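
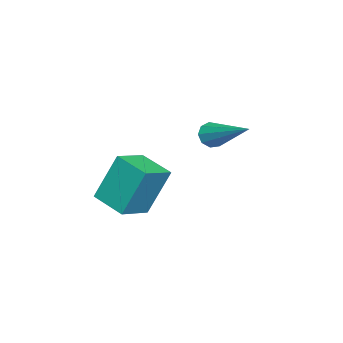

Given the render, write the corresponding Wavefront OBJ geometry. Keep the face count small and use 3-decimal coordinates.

v -0.129 2.444 3.177
v 0.155 2.494 2.757
v 0.849 3.996 4.023
v -0.132 2.69 2.73
v -0.418 2.771 2.913
v -0.569 2.699 3.219
v -0.514 2.507 3.506
v -0.279 2.287 3.638
v 0.027 2.14 3.555
v 0.259 2.135 3.295
v 0.31 2.275 2.98
v -0.416 -0.798 -0.084
v -0.726 -0.118 1.663
v 0.087 0.377 -0.452
v -0.223 1.056 1.295
v 0.723 -1.176 0.265
v 0.413 -0.497 2.012
v 1.226 -0.002 -0.103
v 0.916 0.678 1.644
f 2 1 4
f 2 4 3
f 4 1 5
f 4 5 3
f 5 1 6
f 5 6 3
f 6 1 7
f 6 7 3
f 7 1 8
f 7 8 3
f 8 1 9
f 8 9 3
f 9 1 10
f 9 10 3
f 10 1 11
f 10 11 3
f 11 1 2
f 11 2 3
f 13 15 12
f 16 13 12
f 12 15 14
f 14 16 12
f 13 19 15
f 17 13 16
f 17 19 13
f 15 19 14
f 18 16 14
f 14 19 18
f 18 17 16
f 19 17 18



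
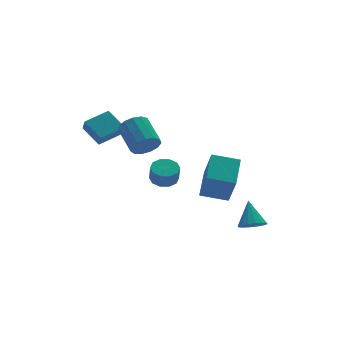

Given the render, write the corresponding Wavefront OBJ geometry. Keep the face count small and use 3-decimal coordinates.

v -0.075 -4.324 -1.218
v -0.216 -5.322 0.67
v -1.431 -3.44 -0.851
v -1.572 -4.437 1.037
v 1.112 -2.863 -0.357
v 0.971 -3.86 1.531
v -0.244 -1.978 0.01
v -0.385 -2.976 1.898
v 0.152 3.296 -3.102
v 1.013 3.4 -2.952
v 0.869 3.009 -1.848
v 0.008 2.904 -1.998
v 0.762 3.864 -2.82
v 0.617 3.473 -1.717
v 0.278 4.111 -2.796
v 0.133 3.72 -1.692
v -0.254 4.047 -2.889
v -0.399 3.655 -1.785
v -0.631 3.695 -3.063
v -0.775 3.304 -1.959
v -0.709 3.191 -3.252
v -0.853 2.8 -2.148
v -0.457 2.727 -3.383
v -0.602 2.336 -2.28
v 0.027 2.48 -3.408
v -0.118 2.089 -2.304
v 0.559 2.545 -3.315
v 0.414 2.153 -2.211
v 0.935 2.896 -3.141
v 0.791 2.505 -2.037
v -4.465 2.682 1.208
v -4.609 2.136 2.009
v -4.804 4.002 2.046
v -4.948 3.456 2.847
v -2.832 2.844 1.613
v -2.976 2.298 2.414
v -3.171 4.164 2.451
v -3.315 3.618 3.252
v 1.605 -4.216 -3.756
v 2.419 -4.493 -3.758
v 1.975 -3.144 -2.384
v 2.416 -4.142 -4.032
v 2.196 -3.811 -4.232
v 1.817 -3.588 -4.304
v 1.382 -3.534 -4.229
v 1.006 -3.662 -4.028
v 0.791 -3.939 -3.753
v 0.794 -4.29 -3.48
v 1.015 -4.622 -3.28
v 1.393 -4.844 -3.208
v 1.829 -4.899 -3.282
v 2.204 -4.77 -3.484
v -3.612 -1.326 2.661
v -3.333 -1.762 3.421
v -3.19 -0.07 4.339
v -3.468 0.366 3.579
v -2.904 -1.652 3.151
v -2.761 0.04 4.069
v -2.701 -1.438 2.725
v -2.558 0.254 3.643
v -2.786 -1.188 2.279
v -2.643 0.503 3.197
v -3.134 -0.982 1.954
v -2.991 0.709 2.872
v -3.633 -0.886 1.853
v -3.49 0.806 2.771
v -4.125 -0.929 2.009
v -3.982 0.763 2.927
v -4.455 -1.098 2.372
v -4.312 0.594 3.29
v -4.516 -1.339 2.827
v -4.373 0.352 3.745
v -4.291 -1.576 3.229
v -4.148 0.115 4.147
v -3.849 -1.734 3.45
v -3.706 -0.042 4.368
f 2 4 1
f 5 2 1
f 1 4 3
f 3 5 1
f 2 8 4
f 6 2 5
f 6 8 2
f 4 8 3
f 7 5 3
f 3 8 7
f 7 6 5
f 8 6 7
f 10 9 13
f 10 13 11
f 11 13 14
f 11 14 12
f 13 9 15
f 13 15 14
f 14 15 16
f 14 16 12
f 15 9 17
f 15 17 16
f 16 17 18
f 16 18 12
f 17 9 19
f 17 19 18
f 18 19 20
f 18 20 12
f 19 9 21
f 19 21 20
f 20 21 22
f 20 22 12
f 21 9 23
f 21 23 22
f 22 23 24
f 22 24 12
f 23 9 25
f 23 25 24
f 24 25 26
f 24 26 12
f 25 9 27
f 25 27 26
f 26 27 28
f 26 28 12
f 27 9 29
f 27 29 28
f 28 29 30
f 28 30 12
f 29 9 10
f 29 10 30
f 30 10 11
f 30 11 12
f 32 34 31
f 35 32 31
f 31 34 33
f 33 35 31
f 32 38 34
f 36 32 35
f 36 38 32
f 34 38 33
f 37 35 33
f 33 38 37
f 37 36 35
f 38 36 37
f 40 39 42
f 40 42 41
f 42 39 43
f 42 43 41
f 43 39 44
f 43 44 41
f 44 39 45
f 44 45 41
f 45 39 46
f 45 46 41
f 46 39 47
f 46 47 41
f 47 39 48
f 47 48 41
f 48 39 49
f 48 49 41
f 49 39 50
f 49 50 41
f 50 39 51
f 50 51 41
f 51 39 52
f 51 52 41
f 52 39 40
f 52 40 41
f 54 53 57
f 54 57 55
f 55 57 58
f 55 58 56
f 57 53 59
f 57 59 58
f 58 59 60
f 58 60 56
f 59 53 61
f 59 61 60
f 60 61 62
f 60 62 56
f 61 53 63
f 61 63 62
f 62 63 64
f 62 64 56
f 63 53 65
f 63 65 64
f 64 65 66
f 64 66 56
f 65 53 67
f 65 67 66
f 66 67 68
f 66 68 56
f 67 53 69
f 67 69 68
f 68 69 70
f 68 70 56
f 69 53 71
f 69 71 70
f 70 71 72
f 70 72 56
f 71 53 73
f 71 73 72
f 72 73 74
f 72 74 56
f 73 53 75
f 73 75 74
f 74 75 76
f 74 76 56
f 75 53 54
f 75 54 76
f 76 54 55
f 76 55 56



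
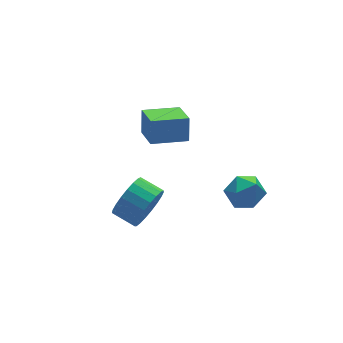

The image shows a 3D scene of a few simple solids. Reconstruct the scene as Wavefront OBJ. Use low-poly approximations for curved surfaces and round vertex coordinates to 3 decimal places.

v -0.842 2.493 1.22
v -0.604 2.879 2.374
v -0.49 3.931 0.667
v -0.252 4.317 1.821
v 0.792 2.023 1.039
v 1.03 2.409 2.193
v 1.144 3.461 0.486
v 1.382 3.847 1.64
v 2.911 1.446 -2.08
v 3.834 1.347 -2.476
v 2.286 0.593 -3.324
v 3.209 0.494 -3.72
v 2.973 0.015 -2.864
v 3.359 0.542 -2.095
v 2.761 1.398 -3.705
v 3.147 1.925 -2.936
v 3.741 1.317 -3.48
v 3.873 0.462 -2.96
v 2.247 1.478 -2.84
v 2.379 0.623 -2.32
v -1.898 0.738 -1.309
v -1.359 0.706 -0.374
v -1.923 1.69 -0.015
v -2.462 1.722 -0.951
v -1.087 0.955 -0.63
v -1.651 1.94 -0.272
v -0.955 1.167 -1.004
v -1.519 2.151 -0.645
v -0.986 1.304 -1.43
v -1.55 2.289 -1.072
v -1.175 1.343 -1.836
v -1.739 2.328 -1.477
v -1.489 1.278 -2.15
v -2.053 2.263 -1.792
v -1.874 1.119 -2.319
v -2.438 2.104 -1.961
v -2.263 0.895 -2.314
v -2.827 1.879 -1.955
v -2.588 0.643 -2.134
v -3.152 1.628 -1.776
v -2.795 0.407 -1.813
v -3.359 1.392 -1.454
v -2.846 0.229 -1.404
v -3.41 1.214 -1.045
v -2.734 0.139 -0.978
v -3.297 1.123 -0.62
v -2.476 0.152 -0.61
v -3.04 1.136 -0.252
v -2.119 0.266 -0.363
v -2.683 1.251 -0.005
v -1.724 0.462 -0.28
v -2.288 1.447 0.079
f 2 4 1
f 5 2 1
f 1 4 3
f 3 5 1
f 2 8 4
f 6 2 5
f 6 8 2
f 4 8 3
f 7 5 3
f 3 8 7
f 7 6 5
f 8 6 7
f 9 20 14
f 9 14 10
f 9 10 16
f 9 16 19
f 9 19 20
f 10 14 18
f 14 20 13
f 20 19 11
f 19 16 15
f 16 10 17
f 12 18 13
f 12 13 11
f 12 11 15
f 12 15 17
f 12 17 18
f 13 18 14
f 11 13 20
f 15 11 19
f 17 15 16
f 18 17 10
f 22 21 25
f 22 25 23
f 23 25 26
f 23 26 24
f 25 21 27
f 25 27 26
f 26 27 28
f 26 28 24
f 27 21 29
f 27 29 28
f 28 29 30
f 28 30 24
f 29 21 31
f 29 31 30
f 30 31 32
f 30 32 24
f 31 21 33
f 31 33 32
f 32 33 34
f 32 34 24
f 33 21 35
f 33 35 34
f 34 35 36
f 34 36 24
f 35 21 37
f 35 37 36
f 36 37 38
f 36 38 24
f 37 21 39
f 37 39 38
f 38 39 40
f 38 40 24
f 39 21 41
f 39 41 40
f 40 41 42
f 40 42 24
f 41 21 43
f 41 43 42
f 42 43 44
f 42 44 24
f 43 21 45
f 43 45 44
f 44 45 46
f 44 46 24
f 45 21 47
f 45 47 46
f 46 47 48
f 46 48 24
f 47 21 49
f 47 49 48
f 48 49 50
f 48 50 24
f 49 21 51
f 49 51 50
f 50 51 52
f 50 52 24
f 51 21 22
f 51 22 52
f 52 22 23
f 52 23 24



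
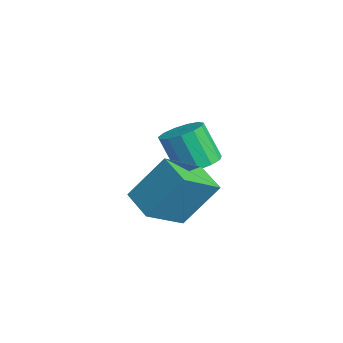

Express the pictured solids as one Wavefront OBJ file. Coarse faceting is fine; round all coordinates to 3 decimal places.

v -0.224 -1.015 -0.184
v 0.617 -1.33 0.057
v -0.015 -1.82 1.625
v -0.856 -1.505 1.384
v 0.599 -0.828 0.207
v -0.033 -1.318 1.774
v 0.32 -0.385 0.232
v -0.313 -0.875 1.8
v -0.133 -0.143 0.126
v -0.765 -0.633 1.693
v -0.614 -0.177 -0.079
v -1.246 -0.667 1.489
v -0.971 -0.477 -0.317
v -1.603 -0.968 1.251
v -1.091 -0.948 -0.513
v -1.723 -1.439 1.055
v -0.936 -1.441 -0.604
v -1.568 -1.931 0.964
v -0.555 -1.798 -0.562
v -1.187 -2.288 1.006
v -0.068 -1.906 -0.4
v -0.701 -2.396 1.168
v 0.369 -1.732 -0.169
v -0.264 -2.222 1.399
v 2.742 -4.814 0.683
v 3.027 -3.529 2.421
v 2.139 -3.226 -0.392
v 2.425 -1.941 1.346
v 4.055 -4.579 0.294
v 4.341 -3.294 2.032
v 3.453 -2.991 -0.781
v 3.738 -1.706 0.957
f 2 1 5
f 2 5 3
f 3 5 6
f 3 6 4
f 5 1 7
f 5 7 6
f 6 7 8
f 6 8 4
f 7 1 9
f 7 9 8
f 8 9 10
f 8 10 4
f 9 1 11
f 9 11 10
f 10 11 12
f 10 12 4
f 11 1 13
f 11 13 12
f 12 13 14
f 12 14 4
f 13 1 15
f 13 15 14
f 14 15 16
f 14 16 4
f 15 1 17
f 15 17 16
f 16 17 18
f 16 18 4
f 17 1 19
f 17 19 18
f 18 19 20
f 18 20 4
f 19 1 21
f 19 21 20
f 20 21 22
f 20 22 4
f 21 1 23
f 21 23 22
f 22 23 24
f 22 24 4
f 23 1 2
f 23 2 24
f 24 2 3
f 24 3 4
f 26 28 25
f 29 26 25
f 25 28 27
f 27 29 25
f 26 32 28
f 30 26 29
f 30 32 26
f 28 32 27
f 31 29 27
f 27 32 31
f 31 30 29
f 32 30 31



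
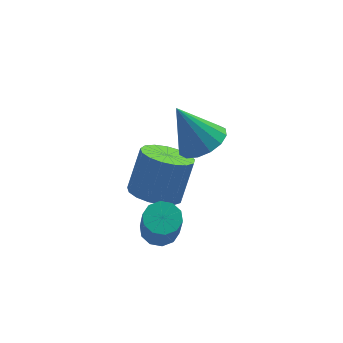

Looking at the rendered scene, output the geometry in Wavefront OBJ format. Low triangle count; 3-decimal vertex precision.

v -2.374 -1.763 -0.307
v -1.876 -1.337 -0.089
v -1.969 -1.931 1.285
v -2.466 -2.357 1.067
v -2.251 -1.143 -0.03
v -2.344 -1.737 1.344
v -2.673 -1.185 -0.077
v -2.766 -1.78 1.297
v -2.98 -1.448 -0.212
v -3.073 -2.043 1.162
v -3.056 -1.832 -0.383
v -3.149 -2.426 0.991
v -2.871 -2.189 -0.525
v -2.964 -2.783 0.849
v -2.496 -2.383 -0.584
v -2.589 -2.977 0.79
v -2.074 -2.34 -0.537
v -2.167 -2.935 0.837
v -1.767 -2.077 -0.402
v -1.86 -2.672 0.972
v -1.691 -1.694 -0.231
v -1.784 -2.288 1.143
v -1.872 0.296 -0.571
v -1.222 0.869 -1.07
v -0.537 1.436 0.471
v -1.188 0.864 0.971
v -1.601 1.154 -1.007
v -0.916 1.722 0.535
v -2.042 1.243 -0.844
v -1.357 1.811 0.698
v -2.444 1.115 -0.618
v -1.76 1.683 0.924
v -2.716 0.8 -0.382
v -2.031 1.367 1.16
v -2.794 0.369 -0.188
v -2.109 0.936 1.353
v -2.66 -0.079 -0.083
v -1.976 0.489 1.459
v -2.347 -0.44 -0.089
v -1.662 0.127 1.453
v -1.925 -0.633 -0.206
v -1.24 -0.066 1.336
v -1.49 -0.613 -0.406
v -0.806 -0.046 1.136
v -1.144 -0.385 -0.644
v -0.459 0.183 0.898
v -0.964 -0 -0.865
v -0.279 0.567 0.677
v -0.992 0.452 -1.019
v -0.307 1.02 0.523
v -0.465 -0.697 3.068
v 0.263 -1.06 3.539
v -1.215 -0.123 4.672
v 0.394 -0.603 3.437
v 0.296 -0.171 3.236
v -0.007 0.12 2.99
v -0.433 0.193 2.766
v -0.867 0.027 2.622
v -1.194 -0.333 2.598
v -1.325 -0.79 2.7
v -1.226 -1.222 2.901
v -0.924 -1.514 3.147
v -0.498 -1.586 3.371
v -0.064 -1.42 3.515
f 2 1 5
f 2 5 3
f 3 5 6
f 3 6 4
f 5 1 7
f 5 7 6
f 6 7 8
f 6 8 4
f 7 1 9
f 7 9 8
f 8 9 10
f 8 10 4
f 9 1 11
f 9 11 10
f 10 11 12
f 10 12 4
f 11 1 13
f 11 13 12
f 12 13 14
f 12 14 4
f 13 1 15
f 13 15 14
f 14 15 16
f 14 16 4
f 15 1 17
f 15 17 16
f 16 17 18
f 16 18 4
f 17 1 19
f 17 19 18
f 18 19 20
f 18 20 4
f 19 1 21
f 19 21 20
f 20 21 22
f 20 22 4
f 21 1 2
f 21 2 22
f 22 2 3
f 22 3 4
f 24 23 27
f 24 27 25
f 25 27 28
f 25 28 26
f 27 23 29
f 27 29 28
f 28 29 30
f 28 30 26
f 29 23 31
f 29 31 30
f 30 31 32
f 30 32 26
f 31 23 33
f 31 33 32
f 32 33 34
f 32 34 26
f 33 23 35
f 33 35 34
f 34 35 36
f 34 36 26
f 35 23 37
f 35 37 36
f 36 37 38
f 36 38 26
f 37 23 39
f 37 39 38
f 38 39 40
f 38 40 26
f 39 23 41
f 39 41 40
f 40 41 42
f 40 42 26
f 41 23 43
f 41 43 42
f 42 43 44
f 42 44 26
f 43 23 45
f 43 45 44
f 44 45 46
f 44 46 26
f 45 23 47
f 45 47 46
f 46 47 48
f 46 48 26
f 47 23 49
f 47 49 48
f 48 49 50
f 48 50 26
f 49 23 24
f 49 24 50
f 50 24 25
f 50 25 26
f 52 51 54
f 52 54 53
f 54 51 55
f 54 55 53
f 55 51 56
f 55 56 53
f 56 51 57
f 56 57 53
f 57 51 58
f 57 58 53
f 58 51 59
f 58 59 53
f 59 51 60
f 59 60 53
f 60 51 61
f 60 61 53
f 61 51 62
f 61 62 53
f 62 51 63
f 62 63 53
f 63 51 64
f 63 64 53
f 64 51 52
f 64 52 53



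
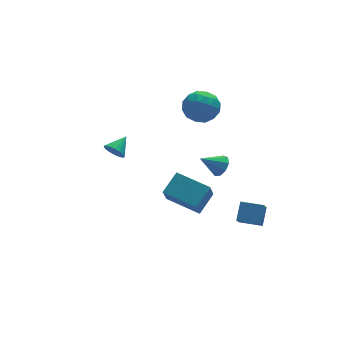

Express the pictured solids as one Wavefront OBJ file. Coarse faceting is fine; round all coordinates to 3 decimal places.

v 2.078 0.987 -2.675
v 2.338 0.559 -2.215
v 1.022 1.173 -1.905
v 2.479 0.993 -2.125
v 2.433 1.424 -2.293
v 2.221 1.651 -2.639
v 1.942 1.567 -3.002
v 1.727 1.212 -3.212
v 1.676 0.751 -3.17
v 1.814 0.401 -2.896
v 2.075 0.325 -2.519
v -4.03 -0.135 1.186
v -3.679 -0.222 0.708
v -3.21 0.375 1.694
v -3.793 0.013 0.655
v -3.954 0.22 0.708
v -4.13 0.356 0.856
v -4.286 0.395 1.069
v -4.391 0.329 1.305
v -4.425 0.171 1.518
v -4.381 -0.047 1.665
v -4.266 -0.283 1.718
v -4.105 -0.489 1.665
v -3.929 -0.625 1.517
v -3.773 -0.664 1.304
v -3.668 -0.598 1.068
v -3.634 -0.441 0.855
v 1.614 4.13 0.794
v 1.996 4.615 -0.07
v 2.204 2.625 0.21
v 2.586 3.11 -0.654
v 3.028 3.29 0.295
v 2.663 4.219 0.656
v 1.537 3.021 -0.516
v 1.172 3.95 -0.155
v 1.948 3.93 -0.879
v 2.87 4.096 -0.378
v 1.33 3.144 0.518
v 2.252 3.31 1.019
v 1.754 4.504 0.414
v 2.446 2.736 -0.274
v 2.706 2.841 0.284
v 2.931 3.126 -0.224
v 2.146 4.272 0.84
v 2.37 4.557 0.332
v 2.976 3.778 0.546
v 1.83 2.683 -0.192
v 2.054 2.968 -0.7
v 1.269 4.114 0.364
v 1.494 4.399 -0.144
v 1.224 3.462 -0.406
v 1.95 4.387 -0.57
v 2.296 3.502 -0.914
v 1.68 3.45 -0.832
v 1.466 3.996 -0.62
v 2.492 4.484 -0.276
v 2.838 3.6 -0.619
v 3.098 3.705 -0.062
v 2.884 4.252 0.151
v 2.463 4.082 -0.752
v 1.362 3.64 0.759
v 1.708 2.756 0.416
v 1.316 2.988 -0.011
v 1.102 3.535 0.202
v 1.904 3.738 1.054
v 2.25 2.853 0.71
v 2.734 3.244 0.76
v 2.52 3.79 0.972
v 1.737 3.158 0.892
v 1.189 -3.059 -3.462
v 1.673 -2.424 -2.662
v 1.792 -2.03 -4.645
v 2.276 -1.394 -3.845
v 2.184 -3.726 -3.535
v 2.668 -3.09 -2.735
v 2.787 -2.696 -4.718
v 3.271 -2.061 -3.918
v -0.286 -1.938 -3.357
v -0.785 -2.7 -2.066
v -1.469 -0.503 -2.967
v -1.968 -1.265 -1.676
v 0.688 -1.335 -2.624
v 0.189 -2.097 -1.333
v -0.495 0.1 -2.234
v -0.994 -0.662 -0.943
f 2 1 4
f 2 4 3
f 4 1 5
f 4 5 3
f 5 1 6
f 5 6 3
f 6 1 7
f 6 7 3
f 7 1 8
f 7 8 3
f 8 1 9
f 8 9 3
f 9 1 10
f 9 10 3
f 10 1 11
f 10 11 3
f 11 1 2
f 11 2 3
f 13 12 15
f 13 15 14
f 15 12 16
f 15 16 14
f 16 12 17
f 16 17 14
f 17 12 18
f 17 18 14
f 18 12 19
f 18 19 14
f 19 12 20
f 19 20 14
f 20 12 21
f 20 21 14
f 21 12 22
f 21 22 14
f 22 12 23
f 22 23 14
f 23 12 24
f 23 24 14
f 24 12 25
f 24 25 14
f 25 12 26
f 25 26 14
f 26 12 27
f 26 27 14
f 27 12 13
f 27 13 14
f 28 65 44
f 65 39 68
f 44 68 33
f 65 68 44
f 28 44 40
f 44 33 45
f 40 45 29
f 44 45 40
f 28 40 49
f 40 29 50
f 49 50 35
f 40 50 49
f 28 49 61
f 49 35 64
f 61 64 38
f 49 64 61
f 28 61 65
f 61 38 69
f 65 69 39
f 61 69 65
f 29 45 56
f 45 33 59
f 56 59 37
f 45 59 56
f 33 68 46
f 68 39 67
f 46 67 32
f 68 67 46
f 39 69 66
f 69 38 62
f 66 62 30
f 69 62 66
f 38 64 63
f 64 35 51
f 63 51 34
f 64 51 63
f 35 50 55
f 50 29 52
f 55 52 36
f 50 52 55
f 31 57 43
f 57 37 58
f 43 58 32
f 57 58 43
f 31 43 41
f 43 32 42
f 41 42 30
f 43 42 41
f 31 41 48
f 41 30 47
f 48 47 34
f 41 47 48
f 31 48 53
f 48 34 54
f 53 54 36
f 48 54 53
f 31 53 57
f 53 36 60
f 57 60 37
f 53 60 57
f 32 58 46
f 58 37 59
f 46 59 33
f 58 59 46
f 30 42 66
f 42 32 67
f 66 67 39
f 42 67 66
f 34 47 63
f 47 30 62
f 63 62 38
f 47 62 63
f 36 54 55
f 54 34 51
f 55 51 35
f 54 51 55
f 37 60 56
f 60 36 52
f 56 52 29
f 60 52 56
f 71 73 70
f 74 71 70
f 70 73 72
f 72 74 70
f 71 77 73
f 75 71 74
f 75 77 71
f 73 77 72
f 76 74 72
f 72 77 76
f 76 75 74
f 77 75 76
f 79 81 78
f 82 79 78
f 78 81 80
f 80 82 78
f 79 85 81
f 83 79 82
f 83 85 79
f 81 85 80
f 84 82 80
f 80 85 84
f 84 83 82
f 85 83 84



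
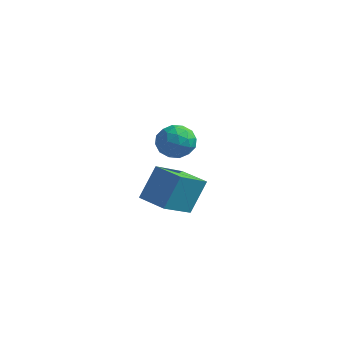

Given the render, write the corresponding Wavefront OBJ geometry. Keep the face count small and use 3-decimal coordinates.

v -2.396 -1.01 -2.858
v -2.125 -0.118 -1.365
v -2.044 0.573 -3.867
v -1.773 1.465 -2.374
v -1.027 -1.345 -2.906
v -0.756 -0.453 -1.413
v -0.675 0.238 -3.915
v -0.404 1.13 -2.422
v 0.039 -1.801 2.059
v 0.867 -2.041 2.066
v -0.347 -3.139 1.974
v 0.481 -3.379 1.981
v 0.123 -3.042 2.69
v 0.362 -2.216 2.742
v 0.158 -2.964 1.298
v 0.397 -2.138 1.35
v 0.941 -2.76 1.596
v 0.919 -2.808 2.457
v -0.399 -2.372 1.583
v -0.421 -2.42 2.444
v 0.487 -1.804 2.07
v 0.033 -3.376 1.97
v -0.178 -3.179 2.387
v 0.309 -3.32 2.391
v 0.19 -1.906 2.467
v 0.677 -2.047 2.472
v 0.239 -2.636 2.838
v -0.157 -3.133 1.568
v 0.33 -3.274 1.573
v 0.211 -1.86 1.649
v 0.698 -2.001 1.653
v 0.281 -2.544 1.202
v 1.017 -2.367 1.798
v 0.79 -3.154 1.748
v 0.601 -2.91 1.346
v 0.741 -2.424 1.377
v 1.004 -2.396 2.304
v 0.777 -3.182 2.254
v 0.567 -2.984 2.67
v 0.707 -2.498 2.701
v 1.048 -2.818 2.027
v -0.257 -1.998 1.786
v -0.484 -2.784 1.736
v -0.187 -2.682 1.339
v -0.047 -2.196 1.37
v -0.27 -2.026 2.292
v -0.497 -2.813 2.242
v -0.221 -2.756 2.663
v -0.081 -2.27 2.694
v -0.528 -2.362 2.013
f 2 4 1
f 5 2 1
f 1 4 3
f 3 5 1
f 2 8 4
f 6 2 5
f 6 8 2
f 4 8 3
f 7 5 3
f 3 8 7
f 7 6 5
f 8 6 7
f 9 46 25
f 46 20 49
f 25 49 14
f 46 49 25
f 9 25 21
f 25 14 26
f 21 26 10
f 25 26 21
f 9 21 30
f 21 10 31
f 30 31 16
f 21 31 30
f 9 30 42
f 30 16 45
f 42 45 19
f 30 45 42
f 9 42 46
f 42 19 50
f 46 50 20
f 42 50 46
f 10 26 37
f 26 14 40
f 37 40 18
f 26 40 37
f 14 49 27
f 49 20 48
f 27 48 13
f 49 48 27
f 20 50 47
f 50 19 43
f 47 43 11
f 50 43 47
f 19 45 44
f 45 16 32
f 44 32 15
f 45 32 44
f 16 31 36
f 31 10 33
f 36 33 17
f 31 33 36
f 12 38 24
f 38 18 39
f 24 39 13
f 38 39 24
f 12 24 22
f 24 13 23
f 22 23 11
f 24 23 22
f 12 22 29
f 22 11 28
f 29 28 15
f 22 28 29
f 12 29 34
f 29 15 35
f 34 35 17
f 29 35 34
f 12 34 38
f 34 17 41
f 38 41 18
f 34 41 38
f 13 39 27
f 39 18 40
f 27 40 14
f 39 40 27
f 11 23 47
f 23 13 48
f 47 48 20
f 23 48 47
f 15 28 44
f 28 11 43
f 44 43 19
f 28 43 44
f 17 35 36
f 35 15 32
f 36 32 16
f 35 32 36
f 18 41 37
f 41 17 33
f 37 33 10
f 41 33 37



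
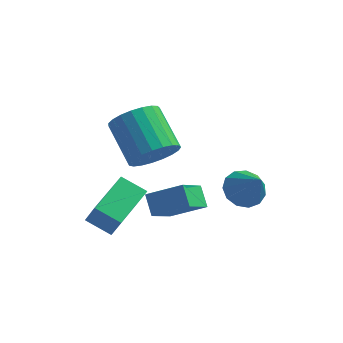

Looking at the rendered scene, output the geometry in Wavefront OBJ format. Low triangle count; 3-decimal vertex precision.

v -1.256 -2.628 0.009
v -0.57 -2.699 0.774
v -1.698 -1.502 1.896
v -2.384 -1.432 1.131
v -0.426 -2.359 0.557
v -1.554 -1.162 1.678
v -0.426 -2.066 0.244
v -1.553 -0.869 1.365
v -0.569 -1.87 -0.109
v -1.697 -0.674 1.012
v -0.831 -1.805 -0.441
v -1.959 -0.609 0.68
v -1.167 -1.883 -0.696
v -2.294 -0.686 0.425
v -1.518 -2.089 -0.829
v -2.645 -0.893 0.293
v -1.824 -2.389 -0.816
v -2.951 -1.193 0.305
v -2.031 -2.73 -0.661
v -3.159 -1.534 0.46
v -2.105 -3.053 -0.39
v -3.232 -1.857 0.731
v -2.032 -3.303 -0.05
v -3.159 -2.107 1.071
v -1.825 -3.436 0.3
v -2.952 -2.24 1.421
v -1.519 -3.43 0.6
v -2.647 -2.233 1.722
v -1.168 -3.285 0.798
v -2.296 -2.088 1.92
v -0.833 -3.026 0.86
v -1.96 -1.829 1.981
v -2.709 -3.465 -4.139
v -3.757 -3.333 -3.614
v -2.239 -1.623 -3.665
v -3.288 -1.49 -3.14
v -2.192 -3.89 -3
v -3.241 -3.757 -2.475
v -1.723 -2.047 -2.526
v -2.771 -1.915 -2.001
v -1.019 -3.942 -2.311
v -1.426 -3.342 -1.652
v -0.678 -2.641 -3.284
v -1.085 -2.041 -2.625
v 0.345 -3.779 -1.615
v -0.062 -3.179 -0.956
v 0.686 -2.478 -2.588
v 0.279 -1.878 -1.929
v 1.625 -0.513 -2.875
v 2.279 0.072 -2.936
v 2.415 -1.267 -1.625
v 1.952 0.261 -2.615
v 1.521 0.204 -2.377
v 1.123 -0.08 -2.297
v 0.884 -0.502 -2.401
v 0.881 -0.928 -2.655
v 1.114 -1.222 -2.979
v 1.509 -1.291 -3.27
v 1.941 -1.113 -3.436
v 2.273 -0.745 -3.424
v 2.399 -0.303 -3.237
f 2 1 5
f 2 5 3
f 3 5 6
f 3 6 4
f 5 1 7
f 5 7 6
f 6 7 8
f 6 8 4
f 7 1 9
f 7 9 8
f 8 9 10
f 8 10 4
f 9 1 11
f 9 11 10
f 10 11 12
f 10 12 4
f 11 1 13
f 11 13 12
f 12 13 14
f 12 14 4
f 13 1 15
f 13 15 14
f 14 15 16
f 14 16 4
f 15 1 17
f 15 17 16
f 16 17 18
f 16 18 4
f 17 1 19
f 17 19 18
f 18 19 20
f 18 20 4
f 19 1 21
f 19 21 20
f 20 21 22
f 20 22 4
f 21 1 23
f 21 23 22
f 22 23 24
f 22 24 4
f 23 1 25
f 23 25 24
f 24 25 26
f 24 26 4
f 25 1 27
f 25 27 26
f 26 27 28
f 26 28 4
f 27 1 29
f 27 29 28
f 28 29 30
f 28 30 4
f 29 1 31
f 29 31 30
f 30 31 32
f 30 32 4
f 31 1 2
f 31 2 32
f 32 2 3
f 32 3 4
f 34 36 33
f 37 34 33
f 33 36 35
f 35 37 33
f 34 40 36
f 38 34 37
f 38 40 34
f 36 40 35
f 39 37 35
f 35 40 39
f 39 38 37
f 40 38 39
f 42 44 41
f 45 42 41
f 41 44 43
f 43 45 41
f 42 48 44
f 46 42 45
f 46 48 42
f 44 48 43
f 47 45 43
f 43 48 47
f 47 46 45
f 48 46 47
f 50 49 52
f 50 52 51
f 52 49 53
f 52 53 51
f 53 49 54
f 53 54 51
f 54 49 55
f 54 55 51
f 55 49 56
f 55 56 51
f 56 49 57
f 56 57 51
f 57 49 58
f 57 58 51
f 58 49 59
f 58 59 51
f 59 49 60
f 59 60 51
f 60 49 61
f 60 61 51
f 61 49 50
f 61 50 51



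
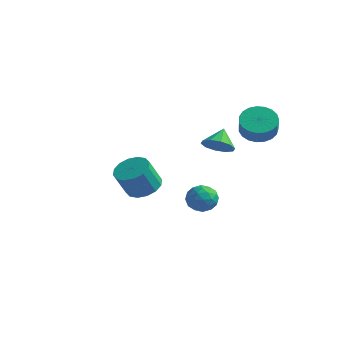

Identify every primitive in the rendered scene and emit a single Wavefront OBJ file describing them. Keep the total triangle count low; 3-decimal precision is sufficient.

v 2.014 3.558 1.432
v 2.66 2.974 0.961
v 2.911 2.497 1.897
v 2.266 3.082 2.368
v 2.895 3.297 1.062
v 3.146 2.82 1.998
v 2.977 3.664 1.228
v 3.228 3.187 2.163
v 2.893 4.014 1.428
v 3.145 3.537 2.364
v 2.658 4.285 1.63
v 2.909 3.808 2.565
v 2.311 4.43 1.797
v 2.562 3.953 2.733
v 1.912 4.424 1.901
v 2.164 3.948 2.837
v 1.532 4.269 1.924
v 1.783 3.792 2.86
v 1.235 3.991 1.862
v 1.486 3.514 2.798
v 1.072 3.638 1.726
v 1.324 3.161 2.661
v 1.073 3.272 1.539
v 1.324 2.795 2.474
v 1.236 2.954 1.333
v 1.488 2.477 2.269
v 1.534 2.742 1.145
v 1.785 2.265 2.081
v 1.915 2.67 1.006
v 2.166 2.193 1.942
v 2.313 2.752 0.941
v 2.565 2.276 1.877
v 2.306 -2.141 -0.469
v 2.957 -2.648 -0.562
v 1.643 -3.112 0.182
v 2.294 -3.619 0.089
v 2.349 -2.962 0.594
v 2.758 -2.362 0.192
v 1.842 -3.398 -0.572
v 2.251 -2.798 -0.974
v 2.67 -3.425 -0.626
v 2.983 -3.156 0.095
v 1.617 -2.604 -0.475
v 1.93 -2.335 0.246
v 2.69 -2.309 -0.573
v 1.91 -3.451 0.193
v 1.942 -3.065 0.49
v 2.325 -3.363 0.435
v 2.573 -2.141 -0.129
v 2.956 -2.439 -0.184
v 2.598 -2.624 0.495
v 1.644 -3.321 -0.196
v 2.027 -3.619 -0.251
v 2.275 -2.397 -0.815
v 2.658 -2.695 -0.87
v 2.002 -3.136 -0.875
v 2.904 -3.064 -0.665
v 2.514 -3.635 -0.283
v 2.248 -3.505 -0.671
v 2.489 -3.152 -0.907
v 3.088 -2.906 -0.242
v 2.698 -3.477 0.141
v 2.73 -3.091 0.438
v 2.971 -2.738 0.202
v 2.919 -3.363 -0.279
v 1.902 -2.283 -0.521
v 1.512 -2.854 -0.138
v 1.629 -3.022 -0.582
v 1.87 -2.669 -0.818
v 2.086 -2.125 -0.097
v 1.696 -2.696 0.285
v 2.111 -2.608 0.527
v 2.352 -2.255 0.291
v 1.681 -2.397 -0.101
v -3.695 2.015 -3.524
v -2.76 1.614 -3.456
v -3.13 1.003 -1.969
v -4.065 1.405 -2.036
v -2.717 2.096 -3.247
v -3.086 1.485 -1.76
v -2.935 2.558 -3.112
v -3.305 1.947 -1.625
v -3.358 2.873 -3.087
v -3.727 2.263 -1.6
v -3.87 2.96 -3.18
v -4.24 2.349 -1.692
v -4.336 2.793 -3.364
v -4.706 2.182 -1.876
v -4.63 2.417 -3.591
v -5 1.806 -2.104
v -4.674 1.935 -3.8
v -5.043 1.324 -2.313
v -4.455 1.473 -3.935
v -4.825 0.862 -2.448
v -4.033 1.157 -3.96
v -4.402 0.547 -2.473
v -3.52 1.071 -3.868
v -3.89 0.46 -2.38
v -3.054 1.238 -3.684
v -3.424 0.627 -2.196
v -0.062 3.21 -0.189
v 0.566 3.68 -0.631
v -0.218 4.15 0.589
v 0.073 3.791 -0.863
v -0.472 3.68 -0.838
v -0.86 3.39 -0.565
v -0.943 3.031 -0.149
v -0.69 2.741 0.253
v -0.197 2.629 0.485
v 0.347 2.74 0.46
v 0.735 3.03 0.187
v 0.819 3.389 -0.23
f 2 1 5
f 2 5 3
f 3 5 6
f 3 6 4
f 5 1 7
f 5 7 6
f 6 7 8
f 6 8 4
f 7 1 9
f 7 9 8
f 8 9 10
f 8 10 4
f 9 1 11
f 9 11 10
f 10 11 12
f 10 12 4
f 11 1 13
f 11 13 12
f 12 13 14
f 12 14 4
f 13 1 15
f 13 15 14
f 14 15 16
f 14 16 4
f 15 1 17
f 15 17 16
f 16 17 18
f 16 18 4
f 17 1 19
f 17 19 18
f 18 19 20
f 18 20 4
f 19 1 21
f 19 21 20
f 20 21 22
f 20 22 4
f 21 1 23
f 21 23 22
f 22 23 24
f 22 24 4
f 23 1 25
f 23 25 24
f 24 25 26
f 24 26 4
f 25 1 27
f 25 27 26
f 26 27 28
f 26 28 4
f 27 1 29
f 27 29 28
f 28 29 30
f 28 30 4
f 29 1 31
f 29 31 30
f 30 31 32
f 30 32 4
f 31 1 2
f 31 2 32
f 32 2 3
f 32 3 4
f 33 70 49
f 70 44 73
f 49 73 38
f 70 73 49
f 33 49 45
f 49 38 50
f 45 50 34
f 49 50 45
f 33 45 54
f 45 34 55
f 54 55 40
f 45 55 54
f 33 54 66
f 54 40 69
f 66 69 43
f 54 69 66
f 33 66 70
f 66 43 74
f 70 74 44
f 66 74 70
f 34 50 61
f 50 38 64
f 61 64 42
f 50 64 61
f 38 73 51
f 73 44 72
f 51 72 37
f 73 72 51
f 44 74 71
f 74 43 67
f 71 67 35
f 74 67 71
f 43 69 68
f 69 40 56
f 68 56 39
f 69 56 68
f 40 55 60
f 55 34 57
f 60 57 41
f 55 57 60
f 36 62 48
f 62 42 63
f 48 63 37
f 62 63 48
f 36 48 46
f 48 37 47
f 46 47 35
f 48 47 46
f 36 46 53
f 46 35 52
f 53 52 39
f 46 52 53
f 36 53 58
f 53 39 59
f 58 59 41
f 53 59 58
f 36 58 62
f 58 41 65
f 62 65 42
f 58 65 62
f 37 63 51
f 63 42 64
f 51 64 38
f 63 64 51
f 35 47 71
f 47 37 72
f 71 72 44
f 47 72 71
f 39 52 68
f 52 35 67
f 68 67 43
f 52 67 68
f 41 59 60
f 59 39 56
f 60 56 40
f 59 56 60
f 42 65 61
f 65 41 57
f 61 57 34
f 65 57 61
f 76 75 79
f 76 79 77
f 77 79 80
f 77 80 78
f 79 75 81
f 79 81 80
f 80 81 82
f 80 82 78
f 81 75 83
f 81 83 82
f 82 83 84
f 82 84 78
f 83 75 85
f 83 85 84
f 84 85 86
f 84 86 78
f 85 75 87
f 85 87 86
f 86 87 88
f 86 88 78
f 87 75 89
f 87 89 88
f 88 89 90
f 88 90 78
f 89 75 91
f 89 91 90
f 90 91 92
f 90 92 78
f 91 75 93
f 91 93 92
f 92 93 94
f 92 94 78
f 93 75 95
f 93 95 94
f 94 95 96
f 94 96 78
f 95 75 97
f 95 97 96
f 96 97 98
f 96 98 78
f 97 75 99
f 97 99 98
f 98 99 100
f 98 100 78
f 99 75 76
f 99 76 100
f 100 76 77
f 100 77 78
f 102 101 104
f 102 104 103
f 104 101 105
f 104 105 103
f 105 101 106
f 105 106 103
f 106 101 107
f 106 107 103
f 107 101 108
f 107 108 103
f 108 101 109
f 108 109 103
f 109 101 110
f 109 110 103
f 110 101 111
f 110 111 103
f 111 101 112
f 111 112 103
f 112 101 102
f 112 102 103



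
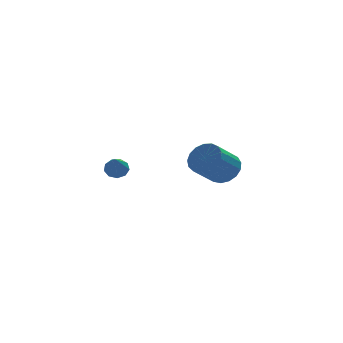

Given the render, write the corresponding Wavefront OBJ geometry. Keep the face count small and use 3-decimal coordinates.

v -2.549 -1.413 1.722
v -2.063 -1.594 1.679
v -2.971 -2.807 2.798
v -2.086 -1.373 1.957
v -2.326 -1.17 2.124
v -2.67 -1.082 2.104
v -2.957 -1.148 1.905
v -3.053 -1.339 1.62
v -2.913 -1.564 1.384
v -2.603 -1.719 1.305
v -2.267 -1.731 1.422
v 3.31 2.742 -0.432
v 3.74 3.07 0.262
v 2.64 2.427 1.247
v 2.21 2.098 0.552
v 3.468 3.375 0.158
v 2.369 2.731 1.143
v 3.161 3.534 -0.081
v 2.061 2.891 0.904
v 2.887 3.513 -0.401
v 1.788 2.87 0.584
v 2.71 3.314 -0.728
v 1.611 2.671 0.257
v 2.671 2.985 -0.987
v 1.572 2.342 -0.002
v 2.778 2.599 -1.119
v 1.679 1.956 -0.134
v 3.007 2.247 -1.094
v 1.907 1.603 -0.109
v 3.305 2.007 -0.917
v 2.206 1.364 0.067
v 3.604 1.936 -0.63
v 2.505 1.293 0.355
v 3.836 2.049 -0.297
v 2.737 1.406 0.688
v 3.947 2.321 0.005
v 2.848 1.678 0.99
v 3.912 2.69 0.207
v 2.813 2.046 1.191
f 2 1 4
f 2 4 3
f 4 1 5
f 4 5 3
f 5 1 6
f 5 6 3
f 6 1 7
f 6 7 3
f 7 1 8
f 7 8 3
f 8 1 9
f 8 9 3
f 9 1 10
f 9 10 3
f 10 1 11
f 10 11 3
f 11 1 2
f 11 2 3
f 13 12 16
f 13 16 14
f 14 16 17
f 14 17 15
f 16 12 18
f 16 18 17
f 17 18 19
f 17 19 15
f 18 12 20
f 18 20 19
f 19 20 21
f 19 21 15
f 20 12 22
f 20 22 21
f 21 22 23
f 21 23 15
f 22 12 24
f 22 24 23
f 23 24 25
f 23 25 15
f 24 12 26
f 24 26 25
f 25 26 27
f 25 27 15
f 26 12 28
f 26 28 27
f 27 28 29
f 27 29 15
f 28 12 30
f 28 30 29
f 29 30 31
f 29 31 15
f 30 12 32
f 30 32 31
f 31 32 33
f 31 33 15
f 32 12 34
f 32 34 33
f 33 34 35
f 33 35 15
f 34 12 36
f 34 36 35
f 35 36 37
f 35 37 15
f 36 12 38
f 36 38 37
f 37 38 39
f 37 39 15
f 38 12 13
f 38 13 39
f 39 13 14
f 39 14 15



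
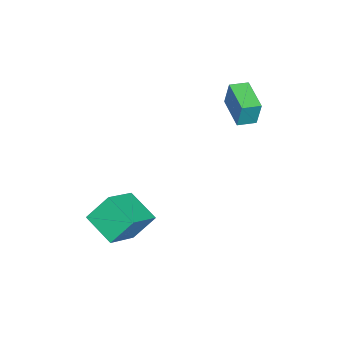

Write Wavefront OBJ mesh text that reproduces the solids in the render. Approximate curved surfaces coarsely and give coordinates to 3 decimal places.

v 1.614 -3.374 -4.446
v 3.254 -3.874 -3.417
v 1.136 -2.499 -3.26
v 2.776 -2.999 -2.23
v 2.444 -2.021 -5.11
v 4.084 -2.521 -4.08
v 1.966 -1.146 -3.923
v 3.606 -1.646 -2.894
v -2.987 1.432 0.751
v -2.862 1.665 2.045
v -1.618 2.357 0.452
v -1.492 2.59 1.745
v -2.468 0.69 0.835
v -2.342 0.923 2.128
v -1.098 1.615 0.535
v -0.973 1.848 1.829
f 2 4 1
f 5 2 1
f 1 4 3
f 3 5 1
f 2 8 4
f 6 2 5
f 6 8 2
f 4 8 3
f 7 5 3
f 3 8 7
f 7 6 5
f 8 6 7
f 10 12 9
f 13 10 9
f 9 12 11
f 11 13 9
f 10 16 12
f 14 10 13
f 14 16 10
f 12 16 11
f 15 13 11
f 11 16 15
f 15 14 13
f 16 14 15



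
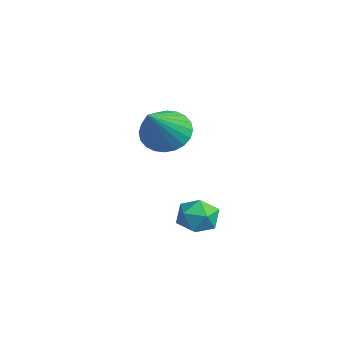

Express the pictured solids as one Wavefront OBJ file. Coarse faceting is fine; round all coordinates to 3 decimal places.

v 3.28 -0.759 -0.852
v 3.482 -1.083 -0.198
v 2.158 -1.237 -0.742
v 2.36 -1.561 -0.088
v 2.29 -0.809 -0.132
v 2.984 -0.513 -0.2
v 2.656 -1.807 -0.74
v 3.35 -1.511 -0.808
v 3.097 -1.731 -0.129
v 2.871 -1.114 0.247
v 2.769 -1.206 -1.187
v 2.543 -0.589 -0.811
v 1.336 -1.69 2.655
v 1.654 -2.166 1.999
v 2.584 -2.69 3.985
v 1.867 -1.902 1.998
v 1.999 -1.605 2.097
v 2.03 -1.321 2.281
v 1.956 -1.094 2.522
v 1.787 -0.957 2.783
v 1.55 -0.932 3.024
v 1.28 -1.022 3.209
v 1.018 -1.214 3.31
v 0.806 -1.479 3.311
v 0.674 -1.775 3.212
v 0.642 -2.059 3.028
v 0.717 -2.287 2.787
v 0.886 -2.423 2.526
v 1.123 -2.448 2.285
v 1.393 -2.358 2.1
f 1 12 6
f 1 6 2
f 1 2 8
f 1 8 11
f 1 11 12
f 2 6 10
f 6 12 5
f 12 11 3
f 11 8 7
f 8 2 9
f 4 10 5
f 4 5 3
f 4 3 7
f 4 7 9
f 4 9 10
f 5 10 6
f 3 5 12
f 7 3 11
f 9 7 8
f 10 9 2
f 14 13 16
f 14 16 15
f 16 13 17
f 16 17 15
f 17 13 18
f 17 18 15
f 18 13 19
f 18 19 15
f 19 13 20
f 19 20 15
f 20 13 21
f 20 21 15
f 21 13 22
f 21 22 15
f 22 13 23
f 22 23 15
f 23 13 24
f 23 24 15
f 24 13 25
f 24 25 15
f 25 13 26
f 25 26 15
f 26 13 27
f 26 27 15
f 27 13 28
f 27 28 15
f 28 13 29
f 28 29 15
f 29 13 30
f 29 30 15
f 30 13 14
f 30 14 15



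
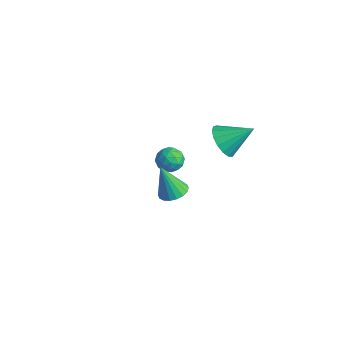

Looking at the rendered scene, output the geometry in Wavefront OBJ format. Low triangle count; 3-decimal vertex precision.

v -3.787 2.399 -2.499
v -3.117 2.007 -2.55
v -4.423 1.313 -2.51
v -3.753 0.921 -2.561
v -3.934 1.298 -1.905
v -3.54 1.97 -1.898
v -4 1.35 -3.162
v -3.606 2.022 -3.155
v -3.248 1.359 -2.96
v -3.207 1.327 -2.183
v -4.333 1.993 -2.877
v -4.292 1.961 -2.1
v -3.396 2.299 -2.523
v -4.144 1.021 -2.537
v -4.25 1.243 -2.151
v -3.856 1.013 -2.181
v -3.645 2.277 -2.14
v -3.251 2.046 -2.171
v -3.731 1.63 -1.792
v -4.289 1.274 -2.889
v -3.895 1.043 -2.92
v -3.684 2.307 -2.879
v -3.29 2.077 -2.909
v -3.809 1.69 -3.268
v -3.079 1.687 -2.794
v -3.453 1.049 -2.801
v -3.598 1.301 -3.154
v -3.367 1.696 -3.15
v -3.055 1.668 -2.338
v -3.429 1.03 -2.345
v -3.535 1.252 -1.959
v -3.304 1.646 -1.955
v -3.133 1.287 -2.579
v -4.111 2.29 -2.715
v -4.485 1.652 -2.722
v -4.236 1.674 -3.105
v -4.005 2.068 -3.101
v -4.087 2.271 -2.259
v -4.461 1.633 -2.266
v -4.173 1.624 -1.91
v -3.942 2.019 -1.906
v -4.407 2.033 -2.481
v 2.688 -2.801 2.683
v 3.057 -2.23 2.918
v 2.212 -3.159 4.297
v 2.767 -2.108 2.86
v 2.461 -2.123 2.766
v 2.2 -2.273 2.656
v 2.035 -2.527 2.551
v 2 -2.836 2.473
v 2.101 -3.138 2.436
v 2.319 -3.373 2.448
v 2.609 -3.495 2.506
v 2.915 -3.48 2.6
v 3.176 -3.33 2.71
v 3.341 -3.076 2.815
v 3.376 -2.767 2.894
v 3.275 -2.465 2.93
v 0.356 1.777 2.026
v 1.19 1.412 1.72
v 1.204 2.903 2.994
v 1.097 1.744 1.416
v 0.834 2.083 1.252
v 0.462 2.351 1.265
v 0.065 2.489 1.452
v -0.265 2.463 1.771
v -0.452 2.28 2.148
v -0.454 1.981 2.498
v -0.271 1.636 2.739
v 0.056 1.323 2.817
v 0.452 1.114 2.714
v 0.826 1.057 2.453
v 1.093 1.164 2.095
f 1 38 17
f 38 12 41
f 17 41 6
f 38 41 17
f 1 17 13
f 17 6 18
f 13 18 2
f 17 18 13
f 1 13 22
f 13 2 23
f 22 23 8
f 13 23 22
f 1 22 34
f 22 8 37
f 34 37 11
f 22 37 34
f 1 34 38
f 34 11 42
f 38 42 12
f 34 42 38
f 2 18 29
f 18 6 32
f 29 32 10
f 18 32 29
f 6 41 19
f 41 12 40
f 19 40 5
f 41 40 19
f 12 42 39
f 42 11 35
f 39 35 3
f 42 35 39
f 11 37 36
f 37 8 24
f 36 24 7
f 37 24 36
f 8 23 28
f 23 2 25
f 28 25 9
f 23 25 28
f 4 30 16
f 30 10 31
f 16 31 5
f 30 31 16
f 4 16 14
f 16 5 15
f 14 15 3
f 16 15 14
f 4 14 21
f 14 3 20
f 21 20 7
f 14 20 21
f 4 21 26
f 21 7 27
f 26 27 9
f 21 27 26
f 4 26 30
f 26 9 33
f 30 33 10
f 26 33 30
f 5 31 19
f 31 10 32
f 19 32 6
f 31 32 19
f 3 15 39
f 15 5 40
f 39 40 12
f 15 40 39
f 7 20 36
f 20 3 35
f 36 35 11
f 20 35 36
f 9 27 28
f 27 7 24
f 28 24 8
f 27 24 28
f 10 33 29
f 33 9 25
f 29 25 2
f 33 25 29
f 44 43 46
f 44 46 45
f 46 43 47
f 46 47 45
f 47 43 48
f 47 48 45
f 48 43 49
f 48 49 45
f 49 43 50
f 49 50 45
f 50 43 51
f 50 51 45
f 51 43 52
f 51 52 45
f 52 43 53
f 52 53 45
f 53 43 54
f 53 54 45
f 54 43 55
f 54 55 45
f 55 43 56
f 55 56 45
f 56 43 57
f 56 57 45
f 57 43 58
f 57 58 45
f 58 43 44
f 58 44 45
f 60 59 62
f 60 62 61
f 62 59 63
f 62 63 61
f 63 59 64
f 63 64 61
f 64 59 65
f 64 65 61
f 65 59 66
f 65 66 61
f 66 59 67
f 66 67 61
f 67 59 68
f 67 68 61
f 68 59 69
f 68 69 61
f 69 59 70
f 69 70 61
f 70 59 71
f 70 71 61
f 71 59 72
f 71 72 61
f 72 59 73
f 72 73 61
f 73 59 60
f 73 60 61



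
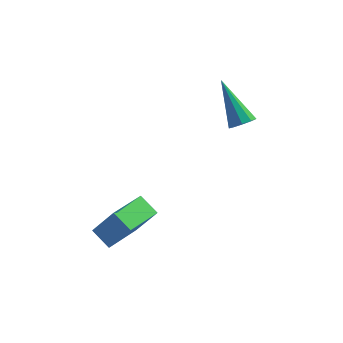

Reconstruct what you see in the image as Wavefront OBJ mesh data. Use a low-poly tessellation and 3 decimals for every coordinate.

v -1.999 -2.67 -2.381
v -1.224 -2.787 -1.149
v -1.208 -1.292 -2.747
v -0.434 -1.409 -1.515
v -1.366 -3.151 -2.825
v -0.592 -3.268 -1.593
v -0.576 -1.773 -3.191
v 0.199 -1.89 -1.959
v 2.944 1.512 0.141
v 3.365 1.85 0.128
v 2.076 2.648 1.539
v 3.11 1.957 -0.117
v 2.777 1.855 -0.242
v 2.522 1.593 -0.187
v 2.465 1.293 0.021
v 2.632 1.096 0.285
v 2.944 1.093 0.481
v 3.257 1.286 0.518
v 3.423 1.585 0.379
f 2 4 1
f 5 2 1
f 1 4 3
f 3 5 1
f 2 8 4
f 6 2 5
f 6 8 2
f 4 8 3
f 7 5 3
f 3 8 7
f 7 6 5
f 8 6 7
f 10 9 12
f 10 12 11
f 12 9 13
f 12 13 11
f 13 9 14
f 13 14 11
f 14 9 15
f 14 15 11
f 15 9 16
f 15 16 11
f 16 9 17
f 16 17 11
f 17 9 18
f 17 18 11
f 18 9 19
f 18 19 11
f 19 9 10
f 19 10 11



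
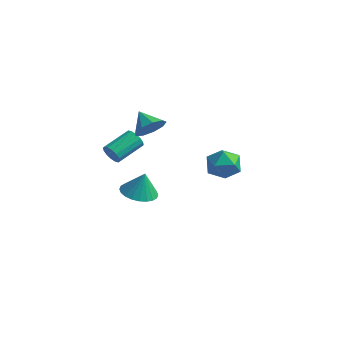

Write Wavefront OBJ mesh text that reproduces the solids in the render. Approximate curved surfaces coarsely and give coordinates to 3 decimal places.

v 1.572 2.234 1.47
v 1.975 2.085 2.144
v 1.205 0.995 1.416
v 1.608 0.846 2.09
v 0.949 1.299 2.11
v 1.176 2.064 2.143
v 2.004 1.016 1.417
v 2.231 1.781 1.45
v 2.242 1.333 2.112
v 1.59 1.507 2.539
v 1.59 1.573 1.021
v 0.938 1.747 1.448
v -3.771 3.292 -3.153
v -2.943 3.146 -3.274
v -3.569 3.488 -2.007
v -2.959 3.473 -3.327
v -3.099 3.772 -3.353
v -3.341 3.999 -3.349
v -3.649 4.118 -3.315
v -3.975 4.111 -3.257
v -4.27 3.98 -3.182
v -4.49 3.744 -3.103
v -4.6 3.439 -3.032
v -4.583 3.112 -2.979
v -4.443 2.812 -2.953
v -4.201 2.586 -2.957
v -3.893 2.467 -2.991
v -3.567 2.474 -3.05
v -3.272 2.605 -3.124
v -3.052 2.841 -3.203
v -3.93 1.592 0.173
v -3.744 1.402 0.608
v -3.424 2.657 1.022
v -3.61 2.848 0.587
v -3.539 1.404 0.442
v -3.22 2.66 0.855
v -3.439 1.457 0.204
v -3.119 2.713 0.617
v -3.47 1.546 -0.043
v -3.151 2.802 0.37
v -3.625 1.648 -0.231
v -3.305 2.903 0.182
v -3.861 1.734 -0.312
v -3.541 2.99 0.102
v -4.116 1.783 -0.262
v -3.796 3.038 0.152
v -4.32 1.78 -0.095
v -4.001 3.036 0.318
v -4.421 1.727 0.143
v -4.101 2.983 0.556
v -4.389 1.638 0.39
v -4.07 2.894 0.803
v -4.235 1.537 0.578
v -3.915 2.792 0.991
v -3.999 1.45 0.658
v -3.679 2.706 1.072
v -1.625 1.129 2.91
v -1.243 1.698 3.128
v -2.415 1.451 3.45
v -1.483 1.806 2.712
v -1.79 1.597 2.389
v -2.02 1.168 2.309
v -2.064 0.721 2.511
v -1.904 0.465 2.899
v -1.613 0.519 3.293
v -1.327 0.858 3.507
v -1.181 1.324 3.442
f 1 12 6
f 1 6 2
f 1 2 8
f 1 8 11
f 1 11 12
f 2 6 10
f 6 12 5
f 12 11 3
f 11 8 7
f 8 2 9
f 4 10 5
f 4 5 3
f 4 3 7
f 4 7 9
f 4 9 10
f 5 10 6
f 3 5 12
f 7 3 11
f 9 7 8
f 10 9 2
f 14 13 16
f 14 16 15
f 16 13 17
f 16 17 15
f 17 13 18
f 17 18 15
f 18 13 19
f 18 19 15
f 19 13 20
f 19 20 15
f 20 13 21
f 20 21 15
f 21 13 22
f 21 22 15
f 22 13 23
f 22 23 15
f 23 13 24
f 23 24 15
f 24 13 25
f 24 25 15
f 25 13 26
f 25 26 15
f 26 13 27
f 26 27 15
f 27 13 28
f 27 28 15
f 28 13 29
f 28 29 15
f 29 13 30
f 29 30 15
f 30 13 14
f 30 14 15
f 32 31 35
f 32 35 33
f 33 35 36
f 33 36 34
f 35 31 37
f 35 37 36
f 36 37 38
f 36 38 34
f 37 31 39
f 37 39 38
f 38 39 40
f 38 40 34
f 39 31 41
f 39 41 40
f 40 41 42
f 40 42 34
f 41 31 43
f 41 43 42
f 42 43 44
f 42 44 34
f 43 31 45
f 43 45 44
f 44 45 46
f 44 46 34
f 45 31 47
f 45 47 46
f 46 47 48
f 46 48 34
f 47 31 49
f 47 49 48
f 48 49 50
f 48 50 34
f 49 31 51
f 49 51 50
f 50 51 52
f 50 52 34
f 51 31 53
f 51 53 52
f 52 53 54
f 52 54 34
f 53 31 55
f 53 55 54
f 54 55 56
f 54 56 34
f 55 31 32
f 55 32 56
f 56 32 33
f 56 33 34
f 58 57 60
f 58 60 59
f 60 57 61
f 60 61 59
f 61 57 62
f 61 62 59
f 62 57 63
f 62 63 59
f 63 57 64
f 63 64 59
f 64 57 65
f 64 65 59
f 65 57 66
f 65 66 59
f 66 57 67
f 66 67 59
f 67 57 58
f 67 58 59



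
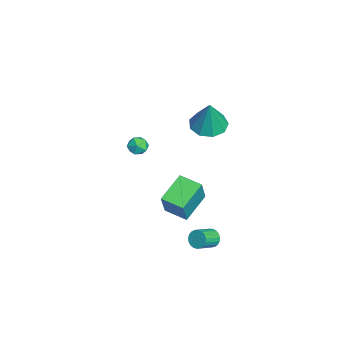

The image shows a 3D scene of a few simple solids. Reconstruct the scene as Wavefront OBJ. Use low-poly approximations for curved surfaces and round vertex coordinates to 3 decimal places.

v -3.658 -1.014 -0.795
v -3.087 -0.739 -0.602
v -3.133 -1.581 -1.538
v -2.562 -1.306 -1.345
v -2.876 -1.732 -0.946
v -3.201 -1.381 -0.487
v -3.019 -0.939 -1.653
v -3.344 -0.588 -1.194
v -2.692 -0.692 -1.132
v -2.604 -1.183 -0.695
v -3.616 -1.137 -1.445
v -3.528 -1.628 -1.008
v 2.678 2.725 -3.79
v 3.005 2.73 -4.257
v 3.729 2.02 -3.757
v 3.402 2.015 -3.29
v 3.095 2.91 -4.132
v 3.819 2.2 -3.632
v 3.113 3.058 -3.947
v 3.837 2.348 -3.448
v 3.056 3.148 -3.736
v 3.78 2.439 -3.236
v 2.933 3.165 -3.534
v 3.657 2.456 -3.034
v 2.767 3.106 -3.376
v 3.491 2.397 -2.876
v 2.585 2.981 -3.289
v 3.309 2.272 -2.79
v 2.419 2.812 -3.29
v 3.143 2.103 -2.79
v 2.298 2.628 -3.376
v 3.022 1.918 -2.877
v 2.243 2.46 -3.534
v 2.967 1.751 -3.035
v 2.263 2.338 -3.737
v 2.987 1.629 -3.237
v 2.354 2.283 -3.948
v 3.078 1.574 -3.449
v 2.502 2.304 -4.132
v 3.226 1.595 -3.633
v 2.68 2.398 -4.257
v 3.405 1.689 -3.758
v 2.858 2.549 -4.301
v 3.582 1.839 -3.802
v -0.919 2.548 2.33
v 0.024 2.776 2.015
v -0.301 2.592 4.21
v -0.34 3.362 2.121
v -0.975 3.567 2.325
v -1.584 3.295 2.531
v -1.881 2.674 2.643
v -1.729 1.994 2.608
v -1.197 1.574 2.444
v -0.535 1.609 2.225
v -0.053 2.084 2.056
v 1.778 1.315 -0.547
v 2.528 1.139 0.946
v 2.419 2.407 -0.74
v 3.169 2.231 0.753
v 3.091 0.409 -1.313
v 3.841 0.233 0.18
v 3.732 1.501 -1.506
v 4.482 1.325 -0.013
f 1 12 6
f 1 6 2
f 1 2 8
f 1 8 11
f 1 11 12
f 2 6 10
f 6 12 5
f 12 11 3
f 11 8 7
f 8 2 9
f 4 10 5
f 4 5 3
f 4 3 7
f 4 7 9
f 4 9 10
f 5 10 6
f 3 5 12
f 7 3 11
f 9 7 8
f 10 9 2
f 14 13 17
f 14 17 15
f 15 17 18
f 15 18 16
f 17 13 19
f 17 19 18
f 18 19 20
f 18 20 16
f 19 13 21
f 19 21 20
f 20 21 22
f 20 22 16
f 21 13 23
f 21 23 22
f 22 23 24
f 22 24 16
f 23 13 25
f 23 25 24
f 24 25 26
f 24 26 16
f 25 13 27
f 25 27 26
f 26 27 28
f 26 28 16
f 27 13 29
f 27 29 28
f 28 29 30
f 28 30 16
f 29 13 31
f 29 31 30
f 30 31 32
f 30 32 16
f 31 13 33
f 31 33 32
f 32 33 34
f 32 34 16
f 33 13 35
f 33 35 34
f 34 35 36
f 34 36 16
f 35 13 37
f 35 37 36
f 36 37 38
f 36 38 16
f 37 13 39
f 37 39 38
f 38 39 40
f 38 40 16
f 39 13 41
f 39 41 40
f 40 41 42
f 40 42 16
f 41 13 43
f 41 43 42
f 42 43 44
f 42 44 16
f 43 13 14
f 43 14 44
f 44 14 15
f 44 15 16
f 46 45 48
f 46 48 47
f 48 45 49
f 48 49 47
f 49 45 50
f 49 50 47
f 50 45 51
f 50 51 47
f 51 45 52
f 51 52 47
f 52 45 53
f 52 53 47
f 53 45 54
f 53 54 47
f 54 45 55
f 54 55 47
f 55 45 46
f 55 46 47
f 57 59 56
f 60 57 56
f 56 59 58
f 58 60 56
f 57 63 59
f 61 57 60
f 61 63 57
f 59 63 58
f 62 60 58
f 58 63 62
f 62 61 60
f 63 61 62



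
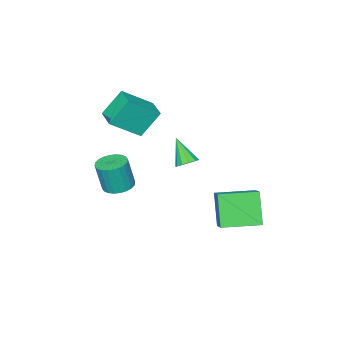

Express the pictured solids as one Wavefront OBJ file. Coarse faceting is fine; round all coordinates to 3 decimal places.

v 0.255 -1.653 3.766
v 1.6 -2.365 4.87
v 0.815 -0.536 3.804
v 2.16 -1.249 4.908
v 1.14 -2.051 2.432
v 2.485 -2.764 3.536
v 1.7 -0.935 2.47
v 3.045 -1.647 3.574
v -0.476 1.728 -1.237
v 0.231 2.653 -0.516
v -2.047 2.916 -1.221
v -1.34 3.841 -0.499
v 0.12 2.539 -2.861
v 0.827 3.464 -2.139
v -1.451 3.727 -2.844
v -0.744 4.652 -2.123
v 3.552 -0.488 0.137
v 4.3 -0.663 0.001
v 4.536 -0.887 1.588
v 3.788 -0.712 1.723
v 4.316 -0.362 0.041
v 4.552 -0.586 1.628
v 4.216 -0.08 0.096
v 4.451 -0.304 1.683
v 4.014 0.14 0.157
v 4.25 -0.084 1.744
v 3.743 0.265 0.215
v 3.978 0.04 1.802
v 3.442 0.274 0.261
v 3.677 0.05 1.848
v 3.158 0.168 0.288
v 3.394 -0.056 1.875
v 2.934 -0.038 0.292
v 3.17 -0.263 1.879
v 2.804 -0.313 0.272
v 3.04 -0.537 1.859
v 2.788 -0.614 0.232
v 3.024 -0.838 1.819
v 2.889 -0.896 0.177
v 3.124 -1.12 1.764
v 3.09 -1.116 0.116
v 3.326 -1.34 1.703
v 3.362 -1.24 0.058
v 3.597 -1.465 1.645
v 3.663 -1.25 0.012
v 3.898 -1.474 1.599
v 3.946 -1.144 -0.015
v 4.182 -1.368 1.572
v 4.17 -0.937 -0.019
v 4.406 -1.162 1.568
v 2.865 3.349 3.209
v 3.429 3.274 3.241
v 2.675 2.411 4.351
v 3.36 3.522 3.433
v 3.134 3.715 3.554
v 2.822 3.792 3.566
v 2.524 3.728 3.464
v 2.334 3.545 3.281
v 2.313 3.299 3.076
v 2.467 3.069 2.913
v 2.747 2.928 2.843
v 3.065 2.921 2.891
v 3.319 3.05 3.039
f 2 4 1
f 5 2 1
f 1 4 3
f 3 5 1
f 2 8 4
f 6 2 5
f 6 8 2
f 4 8 3
f 7 5 3
f 3 8 7
f 7 6 5
f 8 6 7
f 10 12 9
f 13 10 9
f 9 12 11
f 11 13 9
f 10 16 12
f 14 10 13
f 14 16 10
f 12 16 11
f 15 13 11
f 11 16 15
f 15 14 13
f 16 14 15
f 18 17 21
f 18 21 19
f 19 21 22
f 19 22 20
f 21 17 23
f 21 23 22
f 22 23 24
f 22 24 20
f 23 17 25
f 23 25 24
f 24 25 26
f 24 26 20
f 25 17 27
f 25 27 26
f 26 27 28
f 26 28 20
f 27 17 29
f 27 29 28
f 28 29 30
f 28 30 20
f 29 17 31
f 29 31 30
f 30 31 32
f 30 32 20
f 31 17 33
f 31 33 32
f 32 33 34
f 32 34 20
f 33 17 35
f 33 35 34
f 34 35 36
f 34 36 20
f 35 17 37
f 35 37 36
f 36 37 38
f 36 38 20
f 37 17 39
f 37 39 38
f 38 39 40
f 38 40 20
f 39 17 41
f 39 41 40
f 40 41 42
f 40 42 20
f 41 17 43
f 41 43 42
f 42 43 44
f 42 44 20
f 43 17 45
f 43 45 44
f 44 45 46
f 44 46 20
f 45 17 47
f 45 47 46
f 46 47 48
f 46 48 20
f 47 17 49
f 47 49 48
f 48 49 50
f 48 50 20
f 49 17 18
f 49 18 50
f 50 18 19
f 50 19 20
f 52 51 54
f 52 54 53
f 54 51 55
f 54 55 53
f 55 51 56
f 55 56 53
f 56 51 57
f 56 57 53
f 57 51 58
f 57 58 53
f 58 51 59
f 58 59 53
f 59 51 60
f 59 60 53
f 60 51 61
f 60 61 53
f 61 51 62
f 61 62 53
f 62 51 63
f 62 63 53
f 63 51 52
f 63 52 53



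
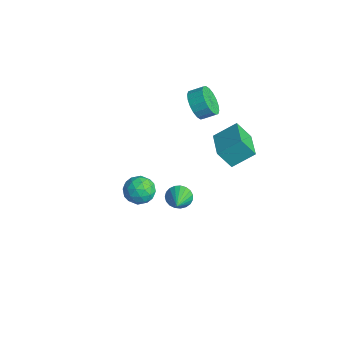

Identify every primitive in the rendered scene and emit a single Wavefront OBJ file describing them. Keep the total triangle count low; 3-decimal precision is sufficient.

v 3.643 -2.996 2.768
v 4.157 -3.805 3.011
v 2.783 -3.855 1.729
v 3.297 -4.664 1.972
v 2.673 -4.26 2.624
v 3.205 -3.729 3.266
v 3.735 -3.931 1.474
v 4.267 -3.4 2.116
v 4.214 -4.383 2.211
v 3.558 -4.586 2.922
v 3.382 -3.074 1.818
v 2.726 -3.277 2.529
v 3.976 -3.326 2.981
v 2.964 -4.334 1.759
v 2.598 -4.097 2.142
v 2.9 -4.573 2.285
v 3.416 -3.281 3.131
v 3.718 -3.756 3.274
v 2.846 -4.023 3.046
v 3.222 -3.904 1.466
v 3.524 -4.379 1.609
v 4.04 -3.087 2.455
v 4.342 -3.563 2.598
v 4.094 -3.637 1.694
v 4.311 -4.14 2.653
v 3.805 -4.645 2.042
v 4.063 -4.214 1.75
v 4.375 -3.902 2.127
v 3.925 -4.26 3.071
v 3.42 -4.764 2.46
v 3.053 -4.527 2.843
v 3.366 -4.215 3.221
v 3.959 -4.599 2.601
v 3.52 -2.896 2.28
v 3.015 -3.4 1.669
v 3.574 -3.445 1.519
v 3.887 -3.133 1.897
v 3.135 -3.015 2.698
v 2.629 -3.52 2.087
v 2.565 -3.758 2.613
v 2.877 -3.446 2.99
v 2.981 -3.061 2.139
v 0.136 0.267 -3.266
v 0.645 0.485 -3.897
v 1.704 -0.647 -2.314
v 0.675 0.759 -3.682
v 0.611 0.948 -3.395
v 0.465 1.019 -3.086
v 0.262 0.96 -2.808
v 0.037 0.781 -2.609
v -0.171 0.514 -2.523
v -0.325 0.204 -2.566
v -0.401 -0.095 -2.73
v -0.383 -0.332 -2.987
v -0.276 -0.465 -3.292
v -0.097 -0.471 -3.592
v 0.122 -0.35 -3.836
v 0.343 -0.122 -3.981
v 0.528 0.174 -4.003
v -3.381 3.098 1.469
v -2.455 2.97 0.909
v -2.053 3.774 1.39
v -2.979 3.902 1.951
v -2.712 3.268 0.626
v -2.31 4.073 1.107
v -3.102 3.533 0.51
v -2.7 4.337 0.991
v -3.547 3.711 0.584
v -3.145 4.515 1.065
v -3.959 3.768 0.833
v -3.557 4.572 1.314
v -4.257 3.692 1.208
v -3.855 4.496 1.69
v -4.381 3.498 1.635
v -3.979 4.303 2.117
v -4.307 3.226 2.03
v -3.905 4.03 2.511
v -4.05 2.927 2.313
v -3.648 3.732 2.794
v -3.66 2.663 2.429
v -3.258 3.467 2.91
v -3.215 2.485 2.355
v -2.813 3.289 2.836
v -2.803 2.428 2.106
v -2.401 3.232 2.587
v -2.505 2.504 1.73
v -2.103 3.308 2.212
v -2.381 2.697 1.303
v -1.979 3.502 1.785
v -0.296 3.68 -0.425
v -0.753 2.937 0.783
v 0.074 5.045 0.554
v -0.383 4.303 1.762
v 1.623 2.957 -0.142
v 1.166 2.215 1.066
v 1.993 4.323 0.837
v 1.536 3.58 2.045
f 1 38 17
f 38 12 41
f 17 41 6
f 38 41 17
f 1 17 13
f 17 6 18
f 13 18 2
f 17 18 13
f 1 13 22
f 13 2 23
f 22 23 8
f 13 23 22
f 1 22 34
f 22 8 37
f 34 37 11
f 22 37 34
f 1 34 38
f 34 11 42
f 38 42 12
f 34 42 38
f 2 18 29
f 18 6 32
f 29 32 10
f 18 32 29
f 6 41 19
f 41 12 40
f 19 40 5
f 41 40 19
f 12 42 39
f 42 11 35
f 39 35 3
f 42 35 39
f 11 37 36
f 37 8 24
f 36 24 7
f 37 24 36
f 8 23 28
f 23 2 25
f 28 25 9
f 23 25 28
f 4 30 16
f 30 10 31
f 16 31 5
f 30 31 16
f 4 16 14
f 16 5 15
f 14 15 3
f 16 15 14
f 4 14 21
f 14 3 20
f 21 20 7
f 14 20 21
f 4 21 26
f 21 7 27
f 26 27 9
f 21 27 26
f 4 26 30
f 26 9 33
f 30 33 10
f 26 33 30
f 5 31 19
f 31 10 32
f 19 32 6
f 31 32 19
f 3 15 39
f 15 5 40
f 39 40 12
f 15 40 39
f 7 20 36
f 20 3 35
f 36 35 11
f 20 35 36
f 9 27 28
f 27 7 24
f 28 24 8
f 27 24 28
f 10 33 29
f 33 9 25
f 29 25 2
f 33 25 29
f 44 43 46
f 44 46 45
f 46 43 47
f 46 47 45
f 47 43 48
f 47 48 45
f 48 43 49
f 48 49 45
f 49 43 50
f 49 50 45
f 50 43 51
f 50 51 45
f 51 43 52
f 51 52 45
f 52 43 53
f 52 53 45
f 53 43 54
f 53 54 45
f 54 43 55
f 54 55 45
f 55 43 56
f 55 56 45
f 56 43 57
f 56 57 45
f 57 43 58
f 57 58 45
f 58 43 59
f 58 59 45
f 59 43 44
f 59 44 45
f 61 60 64
f 61 64 62
f 62 64 65
f 62 65 63
f 64 60 66
f 64 66 65
f 65 66 67
f 65 67 63
f 66 60 68
f 66 68 67
f 67 68 69
f 67 69 63
f 68 60 70
f 68 70 69
f 69 70 71
f 69 71 63
f 70 60 72
f 70 72 71
f 71 72 73
f 71 73 63
f 72 60 74
f 72 74 73
f 73 74 75
f 73 75 63
f 74 60 76
f 74 76 75
f 75 76 77
f 75 77 63
f 76 60 78
f 76 78 77
f 77 78 79
f 77 79 63
f 78 60 80
f 78 80 79
f 79 80 81
f 79 81 63
f 80 60 82
f 80 82 81
f 81 82 83
f 81 83 63
f 82 60 84
f 82 84 83
f 83 84 85
f 83 85 63
f 84 60 86
f 84 86 85
f 85 86 87
f 85 87 63
f 86 60 88
f 86 88 87
f 87 88 89
f 87 89 63
f 88 60 61
f 88 61 89
f 89 61 62
f 89 62 63
f 91 93 90
f 94 91 90
f 90 93 92
f 92 94 90
f 91 97 93
f 95 91 94
f 95 97 91
f 93 97 92
f 96 94 92
f 92 97 96
f 96 95 94
f 97 95 96



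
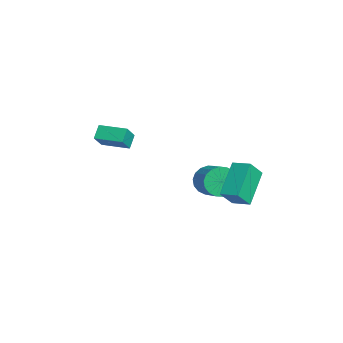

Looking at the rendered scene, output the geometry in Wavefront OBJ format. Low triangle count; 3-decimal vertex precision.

v 4.46 1.983 -1.333
v 3.272 2.804 0.021
v 3.949 2.663 -2.194
v 2.761 3.485 -0.84
v 5.099 2.655 -1.18
v 3.911 3.477 0.174
v 4.588 3.336 -2.041
v 3.4 4.157 -0.687
v 1.826 -2.631 1.795
v 2.517 -3.063 2.519
v 2.558 -1.485 1.779
v 3.249 -1.917 2.503
v 2.271 -2.923 1.197
v 2.962 -3.355 1.921
v 3.003 -1.777 1.181
v 3.694 -2.209 1.905
v 0.223 2.474 -2.466
v 0.555 2.154 -3.215
v 1.889 2.387 -2.724
v 1.557 2.706 -1.974
v 0.517 2.536 -3.293
v 1.85 2.769 -2.802
v 0.421 2.906 -3.206
v 1.754 3.139 -2.715
v 0.285 3.19 -2.973
v 1.619 3.423 -2.482
v 0.137 3.332 -2.639
v 1.471 3.565 -2.148
v 0.007 3.304 -2.271
v 1.34 3.537 -1.78
v -0.081 3.112 -1.942
v 1.252 3.344 -1.45
v -0.109 2.793 -1.716
v 1.225 3.026 -1.225
v -0.07 2.411 -1.638
v 1.263 2.644 -1.147
v 0.026 2.041 -1.725
v 1.359 2.274 -1.234
v 0.161 1.757 -1.958
v 1.495 1.99 -1.467
v 0.309 1.615 -2.292
v 1.643 1.848 -1.801
v 0.44 1.643 -2.66
v 1.773 1.876 -2.169
v 0.528 1.836 -2.99
v 1.861 2.068 -2.498
f 2 4 1
f 5 2 1
f 1 4 3
f 3 5 1
f 2 8 4
f 6 2 5
f 6 8 2
f 4 8 3
f 7 5 3
f 3 8 7
f 7 6 5
f 8 6 7
f 10 12 9
f 13 10 9
f 9 12 11
f 11 13 9
f 10 16 12
f 14 10 13
f 14 16 10
f 12 16 11
f 15 13 11
f 11 16 15
f 15 14 13
f 16 14 15
f 18 17 21
f 18 21 19
f 19 21 22
f 19 22 20
f 21 17 23
f 21 23 22
f 22 23 24
f 22 24 20
f 23 17 25
f 23 25 24
f 24 25 26
f 24 26 20
f 25 17 27
f 25 27 26
f 26 27 28
f 26 28 20
f 27 17 29
f 27 29 28
f 28 29 30
f 28 30 20
f 29 17 31
f 29 31 30
f 30 31 32
f 30 32 20
f 31 17 33
f 31 33 32
f 32 33 34
f 32 34 20
f 33 17 35
f 33 35 34
f 34 35 36
f 34 36 20
f 35 17 37
f 35 37 36
f 36 37 38
f 36 38 20
f 37 17 39
f 37 39 38
f 38 39 40
f 38 40 20
f 39 17 41
f 39 41 40
f 40 41 42
f 40 42 20
f 41 17 43
f 41 43 42
f 42 43 44
f 42 44 20
f 43 17 45
f 43 45 44
f 44 45 46
f 44 46 20
f 45 17 18
f 45 18 46
f 46 18 19
f 46 19 20



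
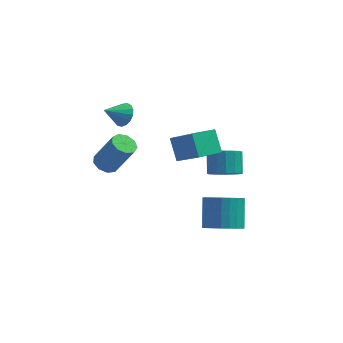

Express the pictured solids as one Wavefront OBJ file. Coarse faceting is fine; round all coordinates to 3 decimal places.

v 3.012 1.809 -1.493
v 3.904 1.662 -1.201
v 3.7 2.585 -0.114
v 2.808 2.731 -0.407
v 3.934 2.039 -1.515
v 3.729 2.962 -0.429
v 3.716 2.354 -1.824
v 3.512 3.277 -0.737
v 3.31 2.523 -2.044
v 3.106 3.446 -0.957
v 2.825 2.501 -2.116
v 2.62 3.423 -1.03
v 2.389 2.293 -2.022
v 2.184 3.216 -0.935
v 2.12 1.955 -1.786
v 1.916 2.878 -0.699
v 2.091 1.578 -1.471
v 1.886 2.501 -0.385
v 2.308 1.263 -1.163
v 2.104 2.186 -0.076
v 2.714 1.094 -0.943
v 2.51 2.017 0.144
v 3.2 1.117 -0.87
v 2.995 2.039 0.216
v 3.636 1.324 -0.965
v 3.431 2.247 0.122
v 4.082 -4.397 -0.797
v 5.07 -4.617 -0.483
v 4.866 -3.483 0.951
v 3.878 -3.263 0.637
v 5.135 -4.292 -0.731
v 4.931 -3.158 0.704
v 5.039 -3.983 -0.989
v 4.835 -2.849 0.446
v 4.797 -3.738 -1.217
v 4.594 -2.603 0.217
v 4.447 -3.592 -1.382
v 4.243 -2.458 0.052
v 4.041 -3.569 -1.458
v 3.837 -2.435 -0.024
v 3.641 -3.672 -1.433
v 3.438 -2.538 0.001
v 3.309 -3.886 -1.311
v 3.105 -2.752 0.123
v 3.094 -4.177 -1.111
v 2.89 -3.043 0.323
v 3.029 -4.502 -0.864
v 2.825 -3.368 0.571
v 3.125 -4.811 -0.606
v 2.921 -3.677 0.829
v 3.366 -5.057 -0.377
v 3.163 -3.922 1.057
v 3.717 -5.202 -0.212
v 3.513 -4.068 1.222
v 4.123 -5.225 -0.136
v 3.919 -4.091 1.298
v 4.522 -5.122 -0.161
v 4.319 -3.988 1.273
v 4.855 -4.908 -0.283
v 4.651 -3.774 1.151
v -2.332 1.188 2.894
v -1.815 0.605 2.925
v -3.208 0.452 3.646
v -1.733 0.813 3.224
v -1.788 1.107 3.447
v -1.968 1.419 3.544
v -2.231 1.679 3.492
v -2.517 1.826 3.302
v -2.761 1.827 3.019
v -2.906 1.682 2.708
v -2.92 1.424 2.439
v -2.799 1.111 2.274
v -2.571 0.816 2.251
v -2.288 0.607 2.376
v -2.015 0.53 2.619
v -2.641 -1.579 1.006
v -2.073 -1.889 0.648
v -1.01 -2.052 2.476
v -1.579 -1.741 2.834
v -2.016 -1.387 0.66
v -0.954 -1.549 2.487
v -2.252 -0.974 0.834
v -1.19 -1.136 2.661
v -2.67 -0.844 1.088
v -1.607 -1.006 2.916
v -3.074 -1.058 1.304
v -2.012 -1.22 3.132
v -3.276 -1.516 1.381
v -2.214 -1.678 3.208
v -3.181 -2.003 1.282
v -2.118 -2.166 3.11
v -2.833 -2.292 1.055
v -1.771 -2.454 2.882
v -2.395 -2.247 0.804
v -1.333 -2.409 2.631
v 0.902 -0.602 1.009
v 2.187 -1.198 1.95
v 0.384 0.145 2.19
v 1.669 -0.451 3.13
v 1.851 0.751 0.57
v 3.136 0.155 1.51
v 1.333 1.498 1.75
v 2.618 0.902 2.691
f 2 1 5
f 2 5 3
f 3 5 6
f 3 6 4
f 5 1 7
f 5 7 6
f 6 7 8
f 6 8 4
f 7 1 9
f 7 9 8
f 8 9 10
f 8 10 4
f 9 1 11
f 9 11 10
f 10 11 12
f 10 12 4
f 11 1 13
f 11 13 12
f 12 13 14
f 12 14 4
f 13 1 15
f 13 15 14
f 14 15 16
f 14 16 4
f 15 1 17
f 15 17 16
f 16 17 18
f 16 18 4
f 17 1 19
f 17 19 18
f 18 19 20
f 18 20 4
f 19 1 21
f 19 21 20
f 20 21 22
f 20 22 4
f 21 1 23
f 21 23 22
f 22 23 24
f 22 24 4
f 23 1 25
f 23 25 24
f 24 25 26
f 24 26 4
f 25 1 2
f 25 2 26
f 26 2 3
f 26 3 4
f 28 27 31
f 28 31 29
f 29 31 32
f 29 32 30
f 31 27 33
f 31 33 32
f 32 33 34
f 32 34 30
f 33 27 35
f 33 35 34
f 34 35 36
f 34 36 30
f 35 27 37
f 35 37 36
f 36 37 38
f 36 38 30
f 37 27 39
f 37 39 38
f 38 39 40
f 38 40 30
f 39 27 41
f 39 41 40
f 40 41 42
f 40 42 30
f 41 27 43
f 41 43 42
f 42 43 44
f 42 44 30
f 43 27 45
f 43 45 44
f 44 45 46
f 44 46 30
f 45 27 47
f 45 47 46
f 46 47 48
f 46 48 30
f 47 27 49
f 47 49 48
f 48 49 50
f 48 50 30
f 49 27 51
f 49 51 50
f 50 51 52
f 50 52 30
f 51 27 53
f 51 53 52
f 52 53 54
f 52 54 30
f 53 27 55
f 53 55 54
f 54 55 56
f 54 56 30
f 55 27 57
f 55 57 56
f 56 57 58
f 56 58 30
f 57 27 59
f 57 59 58
f 58 59 60
f 58 60 30
f 59 27 28
f 59 28 60
f 60 28 29
f 60 29 30
f 62 61 64
f 62 64 63
f 64 61 65
f 64 65 63
f 65 61 66
f 65 66 63
f 66 61 67
f 66 67 63
f 67 61 68
f 67 68 63
f 68 61 69
f 68 69 63
f 69 61 70
f 69 70 63
f 70 61 71
f 70 71 63
f 71 61 72
f 71 72 63
f 72 61 73
f 72 73 63
f 73 61 74
f 73 74 63
f 74 61 75
f 74 75 63
f 75 61 62
f 75 62 63
f 77 76 80
f 77 80 78
f 78 80 81
f 78 81 79
f 80 76 82
f 80 82 81
f 81 82 83
f 81 83 79
f 82 76 84
f 82 84 83
f 83 84 85
f 83 85 79
f 84 76 86
f 84 86 85
f 85 86 87
f 85 87 79
f 86 76 88
f 86 88 87
f 87 88 89
f 87 89 79
f 88 76 90
f 88 90 89
f 89 90 91
f 89 91 79
f 90 76 92
f 90 92 91
f 91 92 93
f 91 93 79
f 92 76 94
f 92 94 93
f 93 94 95
f 93 95 79
f 94 76 77
f 94 77 95
f 95 77 78
f 95 78 79
f 97 99 96
f 100 97 96
f 96 99 98
f 98 100 96
f 97 103 99
f 101 97 100
f 101 103 97
f 99 103 98
f 102 100 98
f 98 103 102
f 102 101 100
f 103 101 102



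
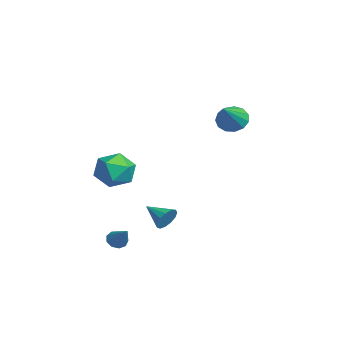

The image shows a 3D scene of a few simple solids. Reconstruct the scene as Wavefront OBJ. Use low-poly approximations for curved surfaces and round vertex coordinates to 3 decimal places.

v 1.436 -0.103 -3.426
v 1.816 -0.215 -2.91
v 0.564 -0.897 -2.954
v 1.604 0.071 -2.822
v 1.339 0.301 -2.926
v 1.104 0.403 -3.189
v 0.975 0.344 -3.526
v 0.993 0.143 -3.832
v 1.151 -0.136 -4.009
v 1.4 -0.405 -4.001
v 1.66 -0.578 -3.81
v 1.849 -0.6 -3.497
v 1.908 -0.465 -3.162
v -3.301 -0.831 -1.871
v -2.602 -1.132 -2.671
v -3.558 -2.548 -1.449
v -2.859 -2.849 -2.249
v -2.48 -2.33 -1.351
v -2.321 -1.269 -1.612
v -3.839 -2.411 -2.508
v -3.68 -1.35 -2.769
v -2.934 -2.109 -3.064
v -2.095 -2.059 -2.349
v -4.065 -1.621 -1.771
v -3.226 -1.571 -1.056
v 2.447 -2.435 -4.087
v 2.784 -2.723 -4.339
v 3.413 -2.105 -3.173
v 2.79 -2.397 -4.463
v 2.635 -2.089 -4.411
v 2.392 -1.943 -4.207
v 2.175 -2.027 -3.947
v 2.085 -2.302 -3.753
v 2.165 -2.64 -3.715
v 2.376 -2.882 -3.851
v 2.621 -2.915 -4.097
v -1.583 3.351 1.397
v -1.079 3.386 0.79
v -0.157 2.649 2.543
v -1.052 3.779 0.998
v -1.194 4.036 1.333
v -1.46 4.075 1.688
v -1.765 3.885 1.95
v -2.012 3.525 2.037
v -2.123 3.11 1.921
v -2.063 2.772 1.639
v -1.85 2.617 1.279
v -1.553 2.696 0.957
v -1.265 2.982 0.775
f 2 1 4
f 2 4 3
f 4 1 5
f 4 5 3
f 5 1 6
f 5 6 3
f 6 1 7
f 6 7 3
f 7 1 8
f 7 8 3
f 8 1 9
f 8 9 3
f 9 1 10
f 9 10 3
f 10 1 11
f 10 11 3
f 11 1 12
f 11 12 3
f 12 1 13
f 12 13 3
f 13 1 2
f 13 2 3
f 14 25 19
f 14 19 15
f 14 15 21
f 14 21 24
f 14 24 25
f 15 19 23
f 19 25 18
f 25 24 16
f 24 21 20
f 21 15 22
f 17 23 18
f 17 18 16
f 17 16 20
f 17 20 22
f 17 22 23
f 18 23 19
f 16 18 25
f 20 16 24
f 22 20 21
f 23 22 15
f 27 26 29
f 27 29 28
f 29 26 30
f 29 30 28
f 30 26 31
f 30 31 28
f 31 26 32
f 31 32 28
f 32 26 33
f 32 33 28
f 33 26 34
f 33 34 28
f 34 26 35
f 34 35 28
f 35 26 36
f 35 36 28
f 36 26 27
f 36 27 28
f 38 37 40
f 38 40 39
f 40 37 41
f 40 41 39
f 41 37 42
f 41 42 39
f 42 37 43
f 42 43 39
f 43 37 44
f 43 44 39
f 44 37 45
f 44 45 39
f 45 37 46
f 45 46 39
f 46 37 47
f 46 47 39
f 47 37 48
f 47 48 39
f 48 37 49
f 48 49 39
f 49 37 38
f 49 38 39

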